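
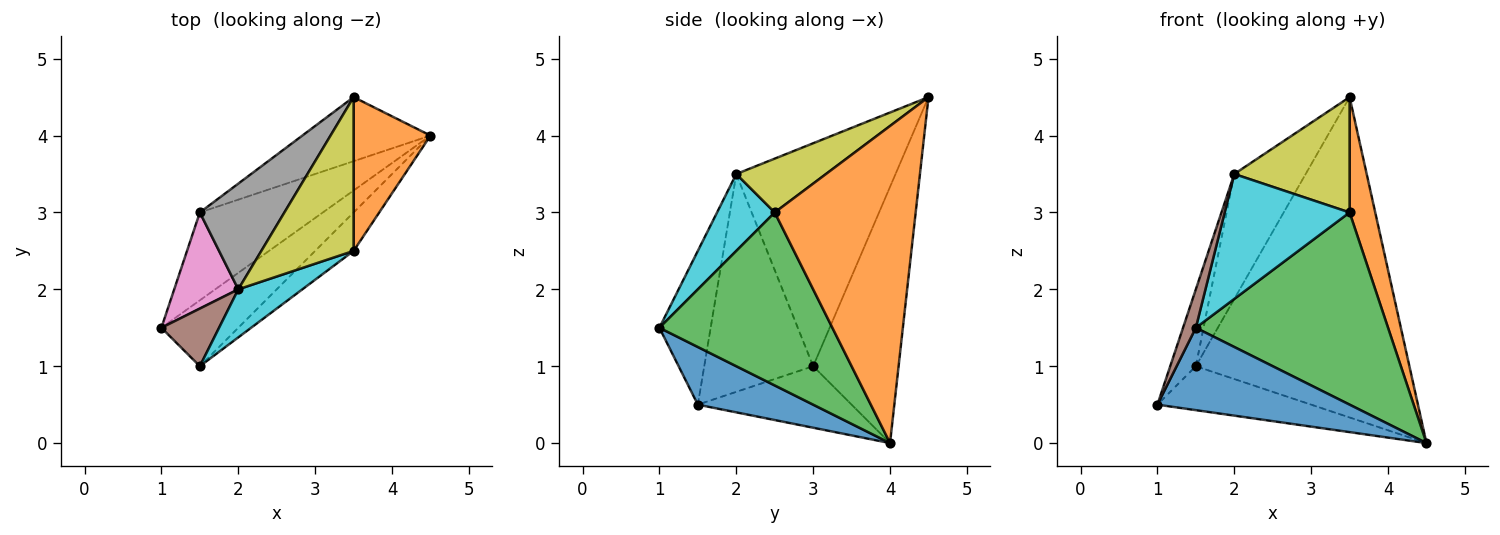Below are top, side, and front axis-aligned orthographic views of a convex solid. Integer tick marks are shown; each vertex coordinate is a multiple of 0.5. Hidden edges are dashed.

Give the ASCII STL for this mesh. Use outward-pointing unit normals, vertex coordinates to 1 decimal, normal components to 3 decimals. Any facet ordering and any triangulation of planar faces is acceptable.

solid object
 facet normal 0.424 -0.707 -0.566
  outer loop
   vertex 1.5 1.0 1.5
   vertex 1.0 1.5 0.5
   vertex 4.5 4.0 0.0
  endloop
 endfacet
 facet normal 0.957 -0.174 0.232
  outer loop
   vertex 3.5 2.5 3.0
   vertex 4.5 4.0 0.0
   vertex 3.5 4.5 4.5
  endloop
 endfacet
 facet normal 0.662 -0.735 -0.147
  outer loop
   vertex 3.5 2.5 3.0
   vertex 1.5 1.0 1.5
   vertex 4.5 4.0 0.0
  endloop
 endfacet
 facet normal -0.408 0.408 -0.816
  outer loop
   vertex 1.5 3.0 1.0
   vertex 4.5 4.0 0.0
   vertex 1.0 1.5 0.5
  endloop
 endfacet
 facet normal -0.365 0.913 -0.183
  outer loop
   vertex 1.5 3.0 1.0
   vertex 3.5 4.5 4.5
   vertex 4.5 4.0 0.0
  endloop
 endfacet
 facet normal -0.912 -0.228 0.342
  outer loop
   vertex 2.0 2.0 3.5
   vertex 1.0 1.5 0.5
   vertex 1.5 1.0 1.5
  endloop
 endfacet
 facet normal -0.936 0.220 0.275
  outer loop
   vertex 2.0 2.0 3.5
   vertex 1.5 3.0 1.0
   vertex 1.0 1.5 0.5
  endloop
 endfacet
 facet normal -0.862 0.387 0.327
  outer loop
   vertex 2.0 2.0 3.5
   vertex 3.5 4.5 4.5
   vertex 1.5 3.0 1.0
  endloop
 endfacet
 facet normal 0.423 -0.544 0.725
  outer loop
   vertex 2.0 2.0 3.5
   vertex 3.5 2.5 3.0
   vertex 3.5 4.5 4.5
  endloop
 endfacet
 facet normal 0.396 -0.857 0.330
  outer loop
   vertex 2.0 2.0 3.5
   vertex 1.5 1.0 1.5
   vertex 3.5 2.5 3.0
  endloop
 endfacet
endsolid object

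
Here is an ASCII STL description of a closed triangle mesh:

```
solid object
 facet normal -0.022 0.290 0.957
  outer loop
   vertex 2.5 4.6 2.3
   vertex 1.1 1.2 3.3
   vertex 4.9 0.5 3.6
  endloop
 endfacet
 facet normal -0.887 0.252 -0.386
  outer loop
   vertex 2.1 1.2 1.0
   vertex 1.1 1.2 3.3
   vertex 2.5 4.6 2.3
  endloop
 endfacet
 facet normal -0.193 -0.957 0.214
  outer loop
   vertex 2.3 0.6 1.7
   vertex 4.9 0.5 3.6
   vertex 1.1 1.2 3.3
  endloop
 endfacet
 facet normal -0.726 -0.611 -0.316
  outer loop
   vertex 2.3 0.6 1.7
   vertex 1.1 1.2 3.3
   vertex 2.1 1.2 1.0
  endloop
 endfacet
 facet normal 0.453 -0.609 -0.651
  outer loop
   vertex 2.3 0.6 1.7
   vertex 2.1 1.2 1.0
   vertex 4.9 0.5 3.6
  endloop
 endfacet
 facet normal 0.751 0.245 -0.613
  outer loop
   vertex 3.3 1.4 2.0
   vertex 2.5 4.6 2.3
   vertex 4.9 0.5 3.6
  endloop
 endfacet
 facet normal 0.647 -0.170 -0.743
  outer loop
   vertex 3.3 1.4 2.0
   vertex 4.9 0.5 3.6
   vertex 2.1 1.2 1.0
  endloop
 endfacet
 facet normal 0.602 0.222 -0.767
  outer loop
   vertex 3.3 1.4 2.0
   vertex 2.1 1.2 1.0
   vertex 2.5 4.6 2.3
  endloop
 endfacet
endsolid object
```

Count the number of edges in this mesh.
12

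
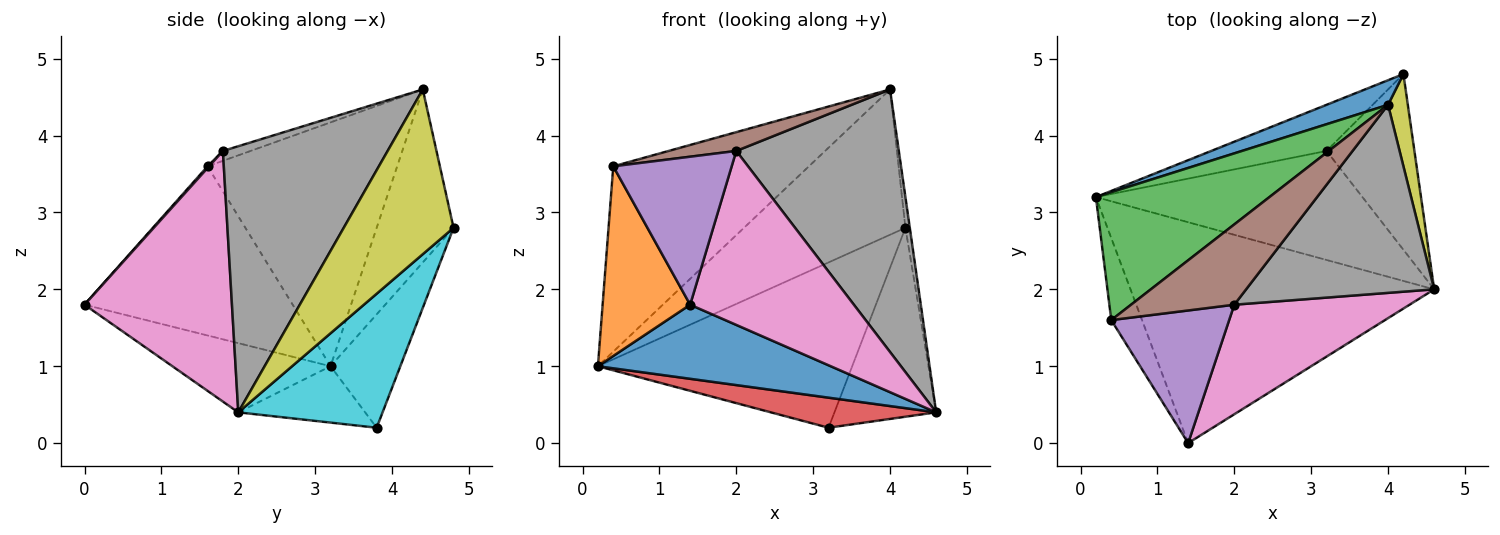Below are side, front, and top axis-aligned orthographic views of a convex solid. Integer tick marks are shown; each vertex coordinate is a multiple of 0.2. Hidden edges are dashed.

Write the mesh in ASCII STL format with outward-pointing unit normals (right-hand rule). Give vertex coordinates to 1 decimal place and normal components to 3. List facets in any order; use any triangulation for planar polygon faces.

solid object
 facet normal -0.211 -0.311 -0.927
  outer loop
   vertex 1.4 0.0 1.8
   vertex 0.2 3.2 1.0
   vertex 4.6 2.0 0.4
  endloop
 endfacet
 facet normal -0.909 -0.382 -0.165
  outer loop
   vertex 0.4 1.6 3.6
   vertex 0.2 3.2 1.0
   vertex 1.4 0.0 1.8
  endloop
 endfacet
 facet normal -0.624 0.643 0.444
  outer loop
   vertex 0.4 1.6 3.6
   vertex 4.0 4.4 4.6
   vertex 0.2 3.2 1.0
  endloop
 endfacet
 facet normal -0.200 -0.260 -0.945
  outer loop
   vertex 3.2 3.8 0.2
   vertex 4.6 2.0 0.4
   vertex 0.2 3.2 1.0
  endloop
 endfacet
 facet normal 0.010 -0.745 0.667
  outer loop
   vertex 2.0 1.8 3.8
   vertex 0.4 1.6 3.6
   vertex 1.4 0.0 1.8
  endloop
 endfacet
 facet normal -0.093 -0.227 0.969
  outer loop
   vertex 2.0 1.8 3.8
   vertex 4.0 4.4 4.6
   vertex 0.4 1.6 3.6
  endloop
 endfacet
 facet normal 0.606 -0.673 0.424
  outer loop
   vertex 2.0 1.8 3.8
   vertex 1.4 0.0 1.8
   vertex 4.6 2.0 0.4
  endloop
 endfacet
 facet normal 0.636 -0.627 0.449
  outer loop
   vertex 2.0 1.8 3.8
   vertex 4.6 2.0 0.4
   vertex 4.0 4.4 4.6
  endloop
 endfacet
 facet normal 0.992 0.040 0.119
  outer loop
   vertex 4.2 4.8 2.8
   vertex 4.0 4.4 4.6
   vertex 4.6 2.0 0.4
  endloop
 endfacet
 facet normal 0.720 0.508 -0.472
  outer loop
   vertex 4.2 4.8 2.8
   vertex 4.6 2.0 0.4
   vertex 3.2 3.8 0.2
  endloop
 endfacet
 facet normal -0.425 0.892 0.151
  outer loop
   vertex 4.2 4.8 2.8
   vertex 0.2 3.2 1.0
   vertex 4.0 4.4 4.6
  endloop
 endfacet
 facet normal -0.256 0.931 -0.260
  outer loop
   vertex 4.2 4.8 2.8
   vertex 3.2 3.8 0.2
   vertex 0.2 3.2 1.0
  endloop
 endfacet
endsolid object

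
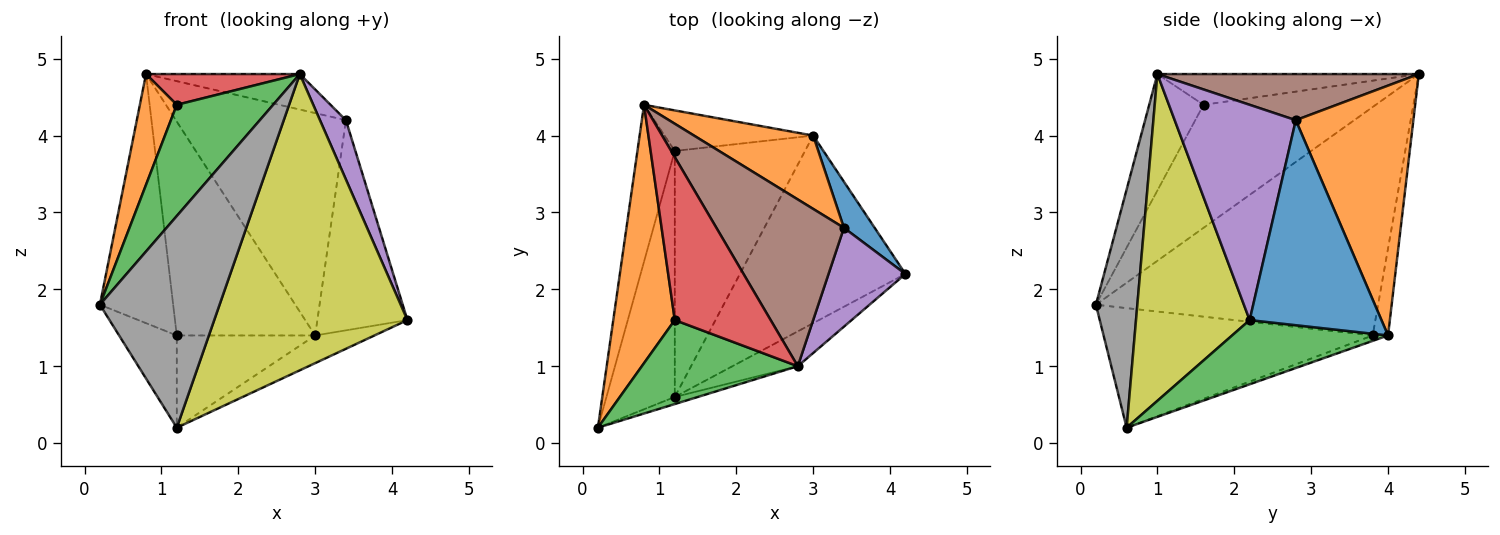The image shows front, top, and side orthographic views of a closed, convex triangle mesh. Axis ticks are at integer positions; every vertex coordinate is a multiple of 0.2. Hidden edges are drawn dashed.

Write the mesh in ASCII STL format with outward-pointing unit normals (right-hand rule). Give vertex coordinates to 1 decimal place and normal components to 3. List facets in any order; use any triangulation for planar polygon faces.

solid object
 facet normal -0.956 0.248 -0.156
  outer loop
   vertex 1.2 3.8 1.4
   vertex 0.2 0.2 1.8
   vertex 0.8 4.4 4.8
  endloop
 endfacet
 facet normal -0.878 -0.188 0.439
  outer loop
   vertex 1.2 1.6 4.4
   vertex 0.8 4.4 4.8
   vertex 0.2 0.2 1.8
  endloop
 endfacet
 facet normal -0.410 -0.728 0.550
  outer loop
   vertex 1.2 1.6 4.4
   vertex 0.2 0.2 1.8
   vertex 2.8 1.0 4.8
  endloop
 endfacet
 facet normal -0.301 -0.177 0.937
  outer loop
   vertex 1.2 1.6 4.4
   vertex 2.8 1.0 4.8
   vertex 0.8 4.4 4.8
  endloop
 endfacet
 facet normal 0.923 -0.198 0.330
  outer loop
   vertex 3.4 2.8 4.2
   vertex 2.8 1.0 4.8
   vertex 4.2 2.2 1.6
  endloop
 endfacet
 facet normal 0.334 0.196 0.922
  outer loop
   vertex 3.4 2.8 4.2
   vertex 0.8 4.4 4.8
   vertex 2.8 1.0 4.8
  endloop
 endfacet
 facet normal -0.854 0.183 -0.488
  outer loop
   vertex 1.2 0.6 0.2
   vertex 0.2 0.2 1.8
   vertex 1.2 3.8 1.4
  endloop
 endfacet
 facet normal 0.327 -0.944 -0.032
  outer loop
   vertex 1.2 0.6 0.2
   vertex 2.8 1.0 4.8
   vertex 0.2 0.2 1.8
  endloop
 endfacet
 facet normal 0.504 -0.858 -0.101
  outer loop
   vertex 1.2 0.6 0.2
   vertex 4.2 2.2 1.6
   vertex 2.8 1.0 4.8
  endloop
 endfacet
 facet normal -0.109 0.977 -0.185
  outer loop
   vertex 3.0 4.0 1.4
   vertex 1.2 3.8 1.4
   vertex 0.8 4.4 4.8
  endloop
 endfacet
 facet normal 0.819 0.560 0.123
  outer loop
   vertex 3.0 4.0 1.4
   vertex 3.4 2.8 4.2
   vertex 4.2 2.2 1.6
  endloop
 endfacet
 facet normal 0.549 0.794 0.262
  outer loop
   vertex 3.0 4.0 1.4
   vertex 0.8 4.4 4.8
   vertex 3.4 2.8 4.2
  endloop
 endfacet
 facet normal 0.358 0.136 -0.924
  outer loop
   vertex 3.0 4.0 1.4
   vertex 4.2 2.2 1.6
   vertex 1.2 0.6 0.2
  endloop
 endfacet
 facet normal -0.039 0.351 -0.936
  outer loop
   vertex 3.0 4.0 1.4
   vertex 1.2 0.6 0.2
   vertex 1.2 3.8 1.4
  endloop
 endfacet
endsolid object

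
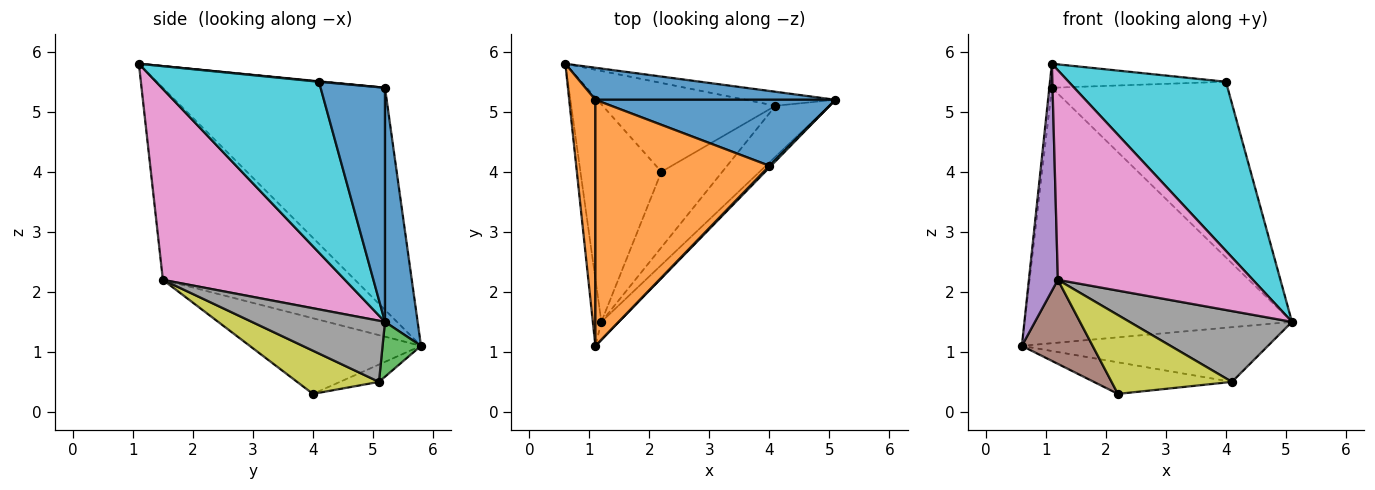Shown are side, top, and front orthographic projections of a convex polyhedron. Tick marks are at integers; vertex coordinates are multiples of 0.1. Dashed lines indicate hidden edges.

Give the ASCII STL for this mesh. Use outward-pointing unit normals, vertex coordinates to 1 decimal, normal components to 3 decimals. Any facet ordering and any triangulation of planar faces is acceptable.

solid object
 facet normal 0.120 0.985 0.123
  outer loop
   vertex 1.1 5.2 5.4
   vertex 5.1 5.2 1.5
   vertex 0.6 5.8 1.1
  endloop
 endfacet
 facet normal -0.993 0.011 0.117
  outer loop
   vertex 1.1 5.2 5.4
   vertex 0.6 5.8 1.1
   vertex 1.1 1.1 5.8
  endloop
 endfacet
 facet normal 0.150 0.958 -0.245
  outer loop
   vertex 4.1 5.1 0.5
   vertex 0.6 5.8 1.1
   vertex 5.1 5.2 1.5
  endloop
 endfacet
 facet normal -0.094 0.333 -0.938
  outer loop
   vertex 4.1 5.1 0.5
   vertex 2.2 4.0 0.3
   vertex 0.6 5.8 1.1
  endloop
 endfacet
 facet normal -0.988 -0.149 -0.044
  outer loop
   vertex 1.2 1.5 2.2
   vertex 1.1 1.1 5.8
   vertex 0.6 5.8 1.1
  endloop
 endfacet
 facet normal -0.657 -0.272 -0.703
  outer loop
   vertex 1.2 1.5 2.2
   vertex 0.6 5.8 1.1
   vertex 2.2 4.0 0.3
  endloop
 endfacet
 facet normal 0.681 -0.730 -0.062
  outer loop
   vertex 1.2 1.5 2.2
   vertex 5.1 5.2 1.5
   vertex 1.1 1.1 5.8
  endloop
 endfacet
 facet normal 0.554 -0.676 -0.486
  outer loop
   vertex 1.2 1.5 2.2
   vertex 4.1 5.1 0.5
   vertex 5.1 5.2 1.5
  endloop
 endfacet
 facet normal 0.441 -0.648 -0.621
  outer loop
   vertex 1.2 1.5 2.2
   vertex 2.2 4.0 0.3
   vertex 4.1 5.1 0.5
  endloop
 endfacet
 facet normal 0.719 -0.695 0.007
  outer loop
   vertex 4.0 4.1 5.5
   vertex 1.1 1.1 5.8
   vertex 5.1 5.2 1.5
  endloop
 endfacet
 facet normal 0.324 0.885 0.333
  outer loop
   vertex 4.0 4.1 5.5
   vertex 5.1 5.2 1.5
   vertex 1.1 5.2 5.4
  endloop
 endfacet
 facet normal 0.003 0.097 0.995
  outer loop
   vertex 4.0 4.1 5.5
   vertex 1.1 5.2 5.4
   vertex 1.1 1.1 5.8
  endloop
 endfacet
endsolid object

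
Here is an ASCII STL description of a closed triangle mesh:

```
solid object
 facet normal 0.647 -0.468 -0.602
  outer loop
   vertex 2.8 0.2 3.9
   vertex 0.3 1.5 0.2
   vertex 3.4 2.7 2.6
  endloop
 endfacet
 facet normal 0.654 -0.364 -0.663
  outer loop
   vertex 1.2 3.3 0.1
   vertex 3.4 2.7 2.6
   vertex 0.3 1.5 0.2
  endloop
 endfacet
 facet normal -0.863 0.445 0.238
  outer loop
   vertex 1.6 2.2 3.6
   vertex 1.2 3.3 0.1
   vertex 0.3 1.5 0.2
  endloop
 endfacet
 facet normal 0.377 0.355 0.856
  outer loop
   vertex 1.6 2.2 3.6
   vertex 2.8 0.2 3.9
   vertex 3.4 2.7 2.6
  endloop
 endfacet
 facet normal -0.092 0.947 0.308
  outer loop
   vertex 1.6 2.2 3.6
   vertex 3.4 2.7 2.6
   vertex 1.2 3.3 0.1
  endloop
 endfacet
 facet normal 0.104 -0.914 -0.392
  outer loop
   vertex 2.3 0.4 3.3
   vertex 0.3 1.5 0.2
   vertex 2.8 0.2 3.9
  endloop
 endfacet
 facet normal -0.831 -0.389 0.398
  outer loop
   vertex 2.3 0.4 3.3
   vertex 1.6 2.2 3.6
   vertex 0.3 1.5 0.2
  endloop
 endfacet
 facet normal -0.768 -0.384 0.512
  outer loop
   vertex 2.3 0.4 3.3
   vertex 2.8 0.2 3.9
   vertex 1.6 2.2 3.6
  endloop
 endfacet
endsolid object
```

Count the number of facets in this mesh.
8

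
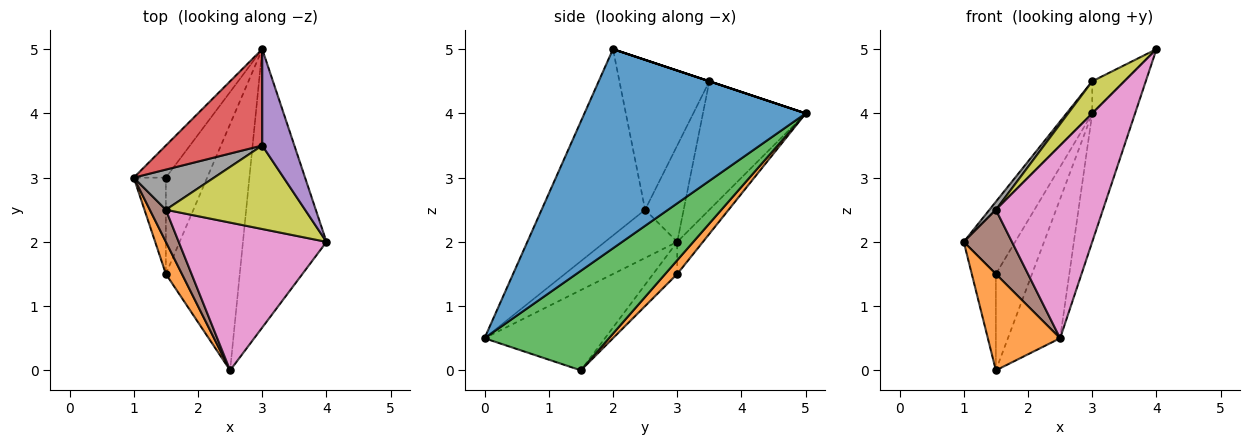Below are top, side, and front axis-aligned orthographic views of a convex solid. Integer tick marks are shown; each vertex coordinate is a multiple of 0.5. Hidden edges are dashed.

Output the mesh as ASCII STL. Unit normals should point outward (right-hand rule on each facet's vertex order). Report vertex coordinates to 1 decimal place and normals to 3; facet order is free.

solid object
 facet normal 0.908 0.176 -0.381
  outer loop
   vertex 2.5 0.0 0.5
   vertex 3.0 5.0 4.0
   vertex 4.0 2.0 5.0
  endloop
 endfacet
 facet normal -0.845 -0.507 0.169
  outer loop
   vertex 1.5 1.5 0.0
   vertex 2.5 0.0 0.5
   vertex 1.0 3.0 2.0
  endloop
 endfacet
 facet normal 0.761 0.319 -0.565
  outer loop
   vertex 1.5 1.5 0.0
   vertex 3.0 5.0 4.0
   vertex 2.5 0.0 0.5
  endloop
 endfacet
 facet normal -0.784 0.196 0.588
  outer loop
   vertex 3.0 3.5 4.5
   vertex 3.0 5.0 4.0
   vertex 1.0 3.0 2.0
  endloop
 endfacet
 facet normal 0.000 0.316 0.949
  outer loop
   vertex 3.0 3.5 4.5
   vertex 4.0 2.0 5.0
   vertex 3.0 5.0 4.0
  endloop
 endfacet
 facet normal -0.802 -0.535 0.267
  outer loop
   vertex 1.5 2.5 2.5
   vertex 1.0 3.0 2.0
   vertex 2.5 0.0 0.5
  endloop
 endfacet
 facet normal -0.609 -0.630 0.483
  outer loop
   vertex 1.5 2.5 2.5
   vertex 2.5 0.0 0.5
   vertex 4.0 2.0 5.0
  endloop
 endfacet
 facet normal -0.762 -0.127 0.635
  outer loop
   vertex 1.5 2.5 2.5
   vertex 3.0 3.5 4.5
   vertex 1.0 3.0 2.0
  endloop
 endfacet
 facet normal -0.709 -0.253 0.658
  outer loop
   vertex 1.5 2.5 2.5
   vertex 4.0 2.0 5.0
   vertex 3.0 3.5 4.5
  endloop
 endfacet
 facet normal -0.408 0.816 -0.408
  outer loop
   vertex 1.5 3.0 1.5
   vertex 1.0 3.0 2.0
   vertex 3.0 5.0 4.0
  endloop
 endfacet
 facet normal -0.577 0.577 -0.577
  outer loop
   vertex 1.5 3.0 1.5
   vertex 1.5 1.5 0.0
   vertex 1.0 3.0 2.0
  endloop
 endfacet
 facet normal 0.229 0.688 -0.688
  outer loop
   vertex 1.5 3.0 1.5
   vertex 3.0 5.0 4.0
   vertex 1.5 1.5 0.0
  endloop
 endfacet
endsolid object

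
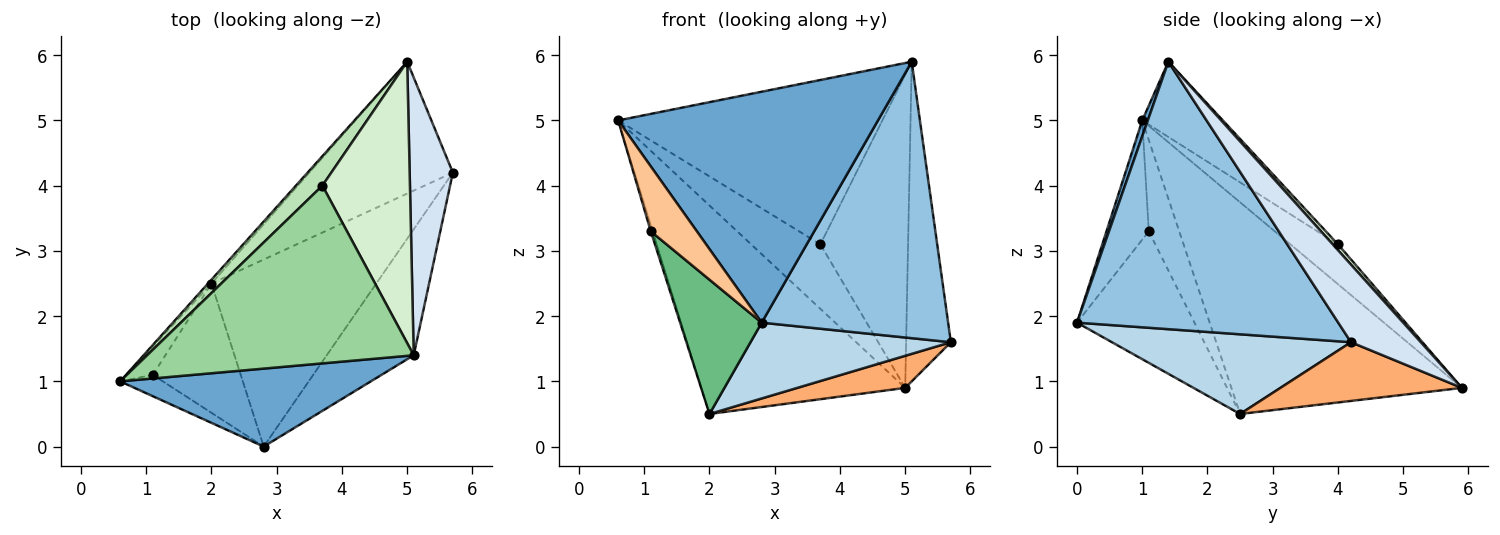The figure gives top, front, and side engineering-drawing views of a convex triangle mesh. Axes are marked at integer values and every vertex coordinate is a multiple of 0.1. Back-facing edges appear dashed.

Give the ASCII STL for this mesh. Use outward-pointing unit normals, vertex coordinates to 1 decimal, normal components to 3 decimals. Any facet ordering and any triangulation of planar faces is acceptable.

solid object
 facet normal 0.020 -0.947 0.320
  outer loop
   vertex 2.8 0.0 1.9
   vertex 5.1 1.4 5.9
   vertex 0.6 1.0 5.0
  endloop
 endfacet
 facet normal 0.787 -0.562 -0.256
  outer loop
   vertex 2.8 0.0 1.9
   vertex 5.7 4.2 1.6
   vertex 5.1 1.4 5.9
  endloop
 endfacet
 facet normal 0.409 -0.343 -0.846
  outer loop
   vertex 2.0 2.5 0.5
   vertex 5.7 4.2 1.6
   vertex 2.8 0.0 1.9
  endloop
 endfacet
 facet normal 0.762 0.489 0.425
  outer loop
   vertex 5.0 5.9 0.9
   vertex 5.1 1.4 5.9
   vertex 5.7 4.2 1.6
  endloop
 endfacet
 facet normal -0.749 0.662 -0.012
  outer loop
   vertex 5.0 5.9 0.9
   vertex 2.0 2.5 0.5
   vertex 0.6 1.0 5.0
  endloop
 endfacet
 facet normal 0.369 -0.220 -0.903
  outer loop
   vertex 5.0 5.9 0.9
   vertex 5.7 4.2 1.6
   vertex 2.0 2.5 0.5
  endloop
 endfacet
 facet normal -0.657 -0.716 -0.235
  outer loop
   vertex 1.1 1.1 3.3
   vertex 2.8 0.0 1.9
   vertex 0.6 1.0 5.0
  endloop
 endfacet
 facet normal -0.959 0.059 -0.278
  outer loop
   vertex 1.1 1.1 3.3
   vertex 0.6 1.0 5.0
   vertex 2.0 2.5 0.5
  endloop
 endfacet
 facet normal -0.720 -0.500 -0.481
  outer loop
   vertex 1.1 1.1 3.3
   vertex 2.0 2.5 0.5
   vertex 2.8 0.0 1.9
  endloop
 endfacet
 facet normal -0.203 0.665 0.719
  outer loop
   vertex 3.7 4.0 3.1
   vertex 0.6 1.0 5.0
   vertex 5.1 1.4 5.9
  endloop
 endfacet
 facet normal -0.530 0.771 0.353
  outer loop
   vertex 3.7 4.0 3.1
   vertex 5.0 5.9 0.9
   vertex 0.6 1.0 5.0
  endloop
 endfacet
 facet normal 0.044 0.743 0.668
  outer loop
   vertex 3.7 4.0 3.1
   vertex 5.1 1.4 5.9
   vertex 5.0 5.9 0.9
  endloop
 endfacet
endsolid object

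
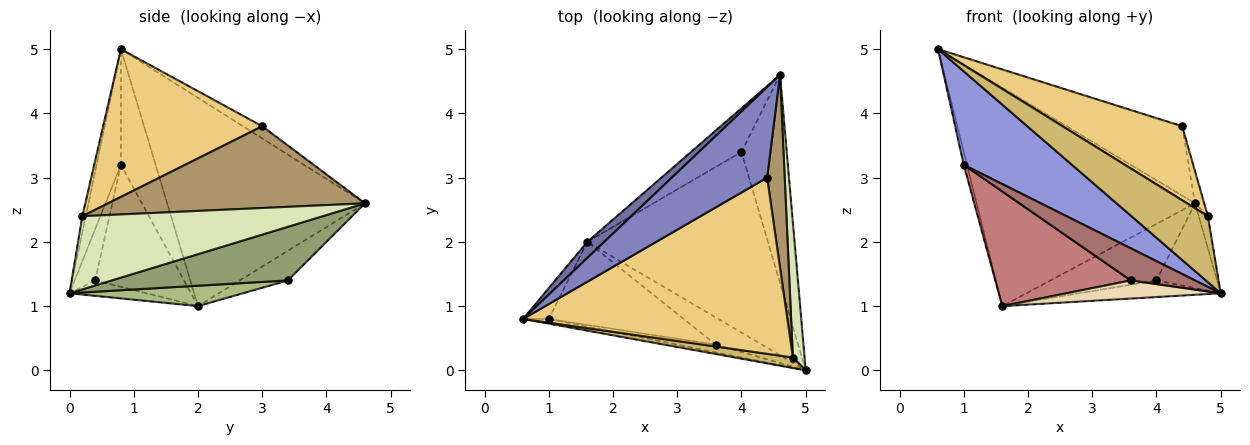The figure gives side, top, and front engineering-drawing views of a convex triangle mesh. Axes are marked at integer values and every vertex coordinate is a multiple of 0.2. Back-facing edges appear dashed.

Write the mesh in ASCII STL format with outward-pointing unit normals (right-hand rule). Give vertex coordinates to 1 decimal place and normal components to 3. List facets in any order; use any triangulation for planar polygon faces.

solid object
 facet normal -0.670 0.740 0.054
  outer loop
   vertex 1.6 2.0 1.0
   vertex 0.6 0.8 5.0
   vertex 4.6 4.6 2.6
  endloop
 endfacet
 facet normal -0.101 0.605 0.790
  outer loop
   vertex 4.4 3.0 3.8
   vertex 4.6 4.6 2.6
   vertex 0.6 0.8 5.0
  endloop
 endfacet
 facet normal -0.219 -0.974 -0.049
  outer loop
   vertex 1.0 0.8 3.2
   vertex 5.0 0.0 1.2
   vertex 0.6 0.8 5.0
  endloop
 endfacet
 facet normal -0.972 0.090 -0.216
  outer loop
   vertex 1.0 0.8 3.2
   vertex 0.6 0.8 5.0
   vertex 1.6 2.0 1.0
  endloop
 endfacet
 facet normal 0.739 0.254 -0.624
  outer loop
   vertex 4.0 3.4 1.4
   vertex 4.6 4.6 2.6
   vertex 5.0 0.0 1.2
  endloop
 endfacet
 facet normal 0.112 0.091 -0.990
  outer loop
   vertex 4.0 3.4 1.4
   vertex 5.0 0.0 1.2
   vertex 1.6 2.0 1.0
  endloop
 endfacet
 facet normal -0.338 0.745 -0.575
  outer loop
   vertex 4.0 3.4 1.4
   vertex 1.6 2.0 1.0
   vertex 4.6 4.6 2.6
  endloop
 endfacet
 facet normal 0.987 0.038 0.158
  outer loop
   vertex 4.8 0.2 2.4
   vertex 5.0 0.0 1.2
   vertex 4.6 4.6 2.6
  endloop
 endfacet
 facet normal 0.977 0.035 0.209
  outer loop
   vertex 4.8 0.2 2.4
   vertex 4.6 4.6 2.6
   vertex 4.4 3.0 3.8
  endloop
 endfacet
 facet normal -0.044 -0.987 0.157
  outer loop
   vertex 4.8 0.2 2.4
   vertex 0.6 0.8 5.0
   vertex 5.0 0.0 1.2
  endloop
 endfacet
 facet normal 0.458 -0.344 0.819
  outer loop
   vertex 4.8 0.2 2.4
   vertex 4.4 3.0 3.8
   vertex 0.6 0.8 5.0
  endloop
 endfacet
 facet normal -0.267 -0.535 -0.802
  outer loop
   vertex 3.6 0.4 1.4
   vertex 1.6 2.0 1.0
   vertex 5.0 0.0 1.2
  endloop
 endfacet
 facet normal -0.297 -0.928 -0.223
  outer loop
   vertex 3.6 0.4 1.4
   vertex 5.0 0.0 1.2
   vertex 1.0 0.8 3.2
  endloop
 endfacet
 facet normal -0.469 -0.715 -0.518
  outer loop
   vertex 3.6 0.4 1.4
   vertex 1.0 0.8 3.2
   vertex 1.6 2.0 1.0
  endloop
 endfacet
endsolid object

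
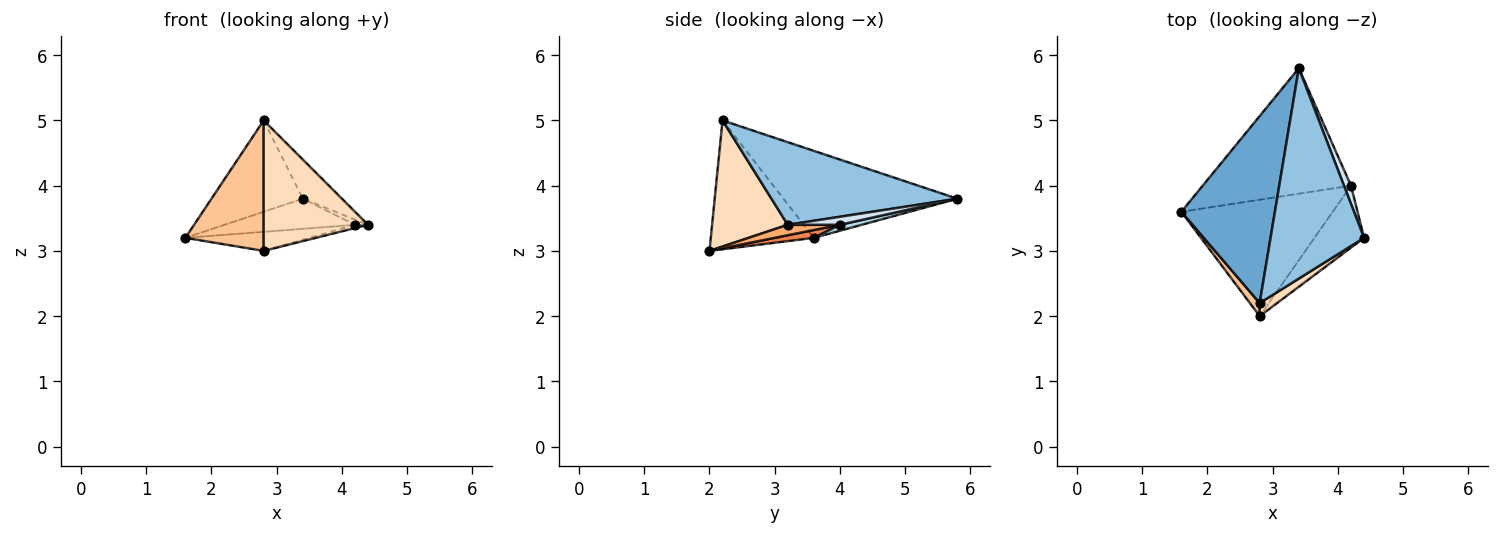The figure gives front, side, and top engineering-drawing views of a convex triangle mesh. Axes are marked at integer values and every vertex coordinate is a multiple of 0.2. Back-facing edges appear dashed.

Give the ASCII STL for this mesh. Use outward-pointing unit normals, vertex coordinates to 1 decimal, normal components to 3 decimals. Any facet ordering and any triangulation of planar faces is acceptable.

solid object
 facet normal -0.641 0.337 0.689
  outer loop
   vertex 2.8 2.2 5.0
   vertex 3.4 5.8 3.8
   vertex 1.6 3.6 3.2
  endloop
 endfacet
 facet normal 0.656 0.138 0.742
  outer loop
   vertex 2.8 2.2 5.0
   vertex 4.4 3.2 3.4
   vertex 3.4 5.8 3.8
  endloop
 endfacet
 facet normal 0.039 0.233 -0.972
  outer loop
   vertex 4.2 4.0 3.4
   vertex 1.6 3.6 3.2
   vertex 3.4 5.8 3.8
  endloop
 endfacet
 facet normal 0.740 0.185 0.647
  outer loop
   vertex 4.2 4.0 3.4
   vertex 3.4 5.8 3.8
   vertex 4.4 3.2 3.4
  endloop
 endfacet
 facet normal 0.051 0.161 -0.986
  outer loop
   vertex 2.8 2.0 3.0
   vertex 1.6 3.6 3.2
   vertex 4.2 4.0 3.4
  endloop
 endfacet
 facet normal 0.206 0.051 -0.977
  outer loop
   vertex 2.8 2.0 3.0
   vertex 4.2 4.0 3.4
   vertex 4.4 3.2 3.4
  endloop
 endfacet
 facet normal -0.795 -0.604 0.060
  outer loop
   vertex 2.8 2.0 3.0
   vertex 2.8 2.2 5.0
   vertex 1.6 3.6 3.2
  endloop
 endfacet
 facet normal 0.585 -0.807 0.081
  outer loop
   vertex 2.8 2.0 3.0
   vertex 4.4 3.2 3.4
   vertex 2.8 2.2 5.0
  endloop
 endfacet
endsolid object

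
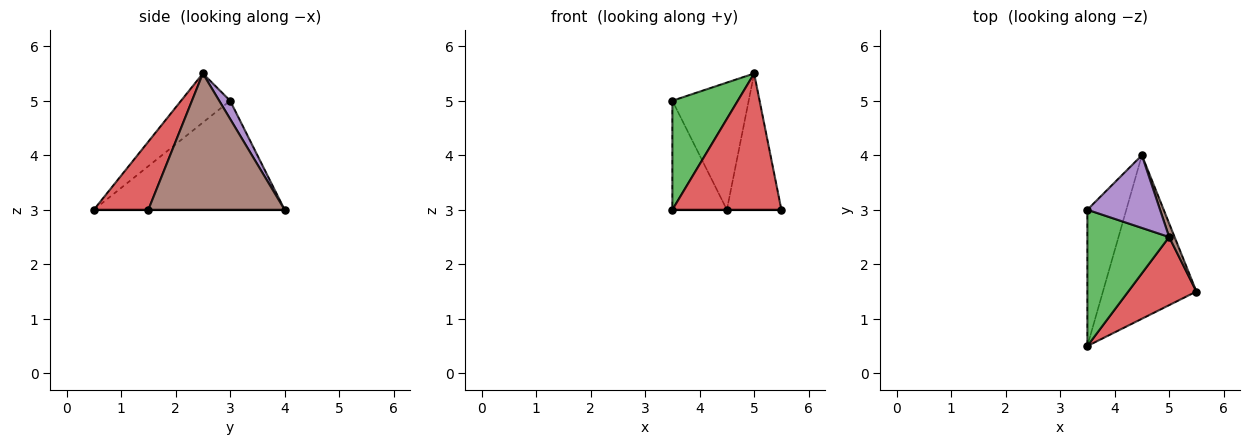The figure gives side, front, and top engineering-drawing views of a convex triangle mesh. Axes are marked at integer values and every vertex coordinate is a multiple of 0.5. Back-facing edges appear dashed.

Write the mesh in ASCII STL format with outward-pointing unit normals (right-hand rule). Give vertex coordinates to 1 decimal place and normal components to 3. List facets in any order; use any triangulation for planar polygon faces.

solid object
 facet normal -0.909 0.260 -0.325
  outer loop
   vertex 4.5 4.0 3.0
   vertex 3.5 0.5 3.0
   vertex 3.5 3.0 5.0
  endloop
 endfacet
 facet normal 0.000 0.000 -1.000
  outer loop
   vertex 4.5 4.0 3.0
   vertex 5.5 1.5 3.0
   vertex 3.5 0.5 3.0
  endloop
 endfacet
 facet normal -0.424 -0.566 0.707
  outer loop
   vertex 5.0 2.5 5.5
   vertex 3.5 3.0 5.0
   vertex 3.5 0.5 3.0
  endloop
 endfacet
 facet normal 0.408 -0.816 0.408
  outer loop
   vertex 5.0 2.5 5.5
   vertex 3.5 0.5 3.0
   vertex 5.5 1.5 3.0
  endloop
 endfacet
 facet normal 0.123 0.862 0.492
  outer loop
   vertex 5.0 2.5 5.5
   vertex 4.5 4.0 3.0
   vertex 3.5 3.0 5.0
  endloop
 endfacet
 facet normal 0.928 0.371 0.037
  outer loop
   vertex 5.0 2.5 5.5
   vertex 5.5 1.5 3.0
   vertex 4.5 4.0 3.0
  endloop
 endfacet
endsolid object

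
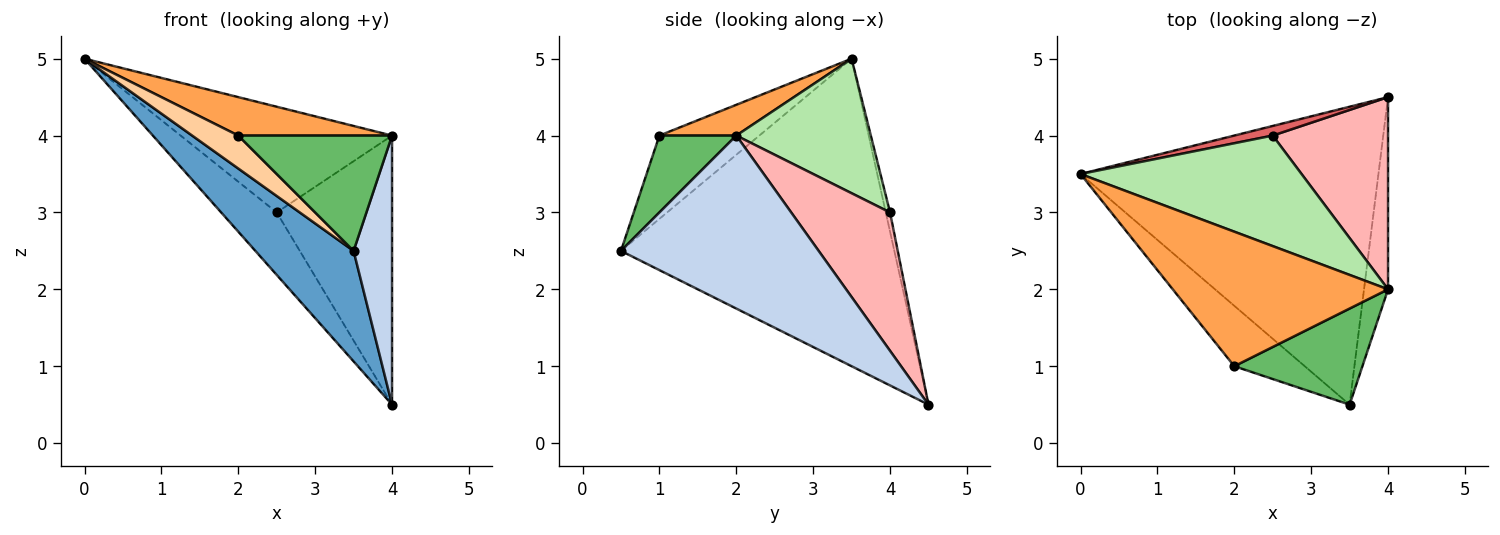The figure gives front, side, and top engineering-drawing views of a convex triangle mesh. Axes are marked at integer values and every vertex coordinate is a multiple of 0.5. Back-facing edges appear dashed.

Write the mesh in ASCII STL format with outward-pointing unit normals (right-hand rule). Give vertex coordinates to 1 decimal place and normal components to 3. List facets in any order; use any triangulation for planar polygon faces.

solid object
 facet normal -0.695 -0.250 -0.674
  outer loop
   vertex 3.5 0.5 2.5
   vertex 0.0 3.5 5.0
   vertex 4.0 4.5 0.5
  endloop
 endfacet
 facet normal 0.973 -0.189 -0.135
  outer loop
   vertex 3.5 0.5 2.5
   vertex 4.0 4.5 0.5
   vertex 4.0 2.0 4.0
  endloop
 endfacet
 facet normal 0.136 -0.272 0.953
  outer loop
   vertex 2.0 1.0 4.0
   vertex 4.0 2.0 4.0
   vertex 0.0 3.5 5.0
  endloop
 endfacet
 facet normal -0.720 -0.332 -0.609
  outer loop
   vertex 2.0 1.0 4.0
   vertex 0.0 3.5 5.0
   vertex 3.5 0.5 2.5
  endloop
 endfacet
 facet normal 0.359 -0.717 0.598
  outer loop
   vertex 2.0 1.0 4.0
   vertex 3.5 0.5 2.5
   vertex 4.0 2.0 4.0
  endloop
 endfacet
 facet normal 0.403 0.633 0.661
  outer loop
   vertex 2.5 4.0 3.0
   vertex 0.0 3.5 5.0
   vertex 4.0 2.0 4.0
  endloop
 endfacet
 facet normal -0.076 0.986 0.152
  outer loop
   vertex 2.5 4.0 3.0
   vertex 4.0 4.5 0.5
   vertex 0.0 3.5 5.0
  endloop
 endfacet
 facet normal 0.572 0.667 0.477
  outer loop
   vertex 2.5 4.0 3.0
   vertex 4.0 2.0 4.0
   vertex 4.0 4.5 0.5
  endloop
 endfacet
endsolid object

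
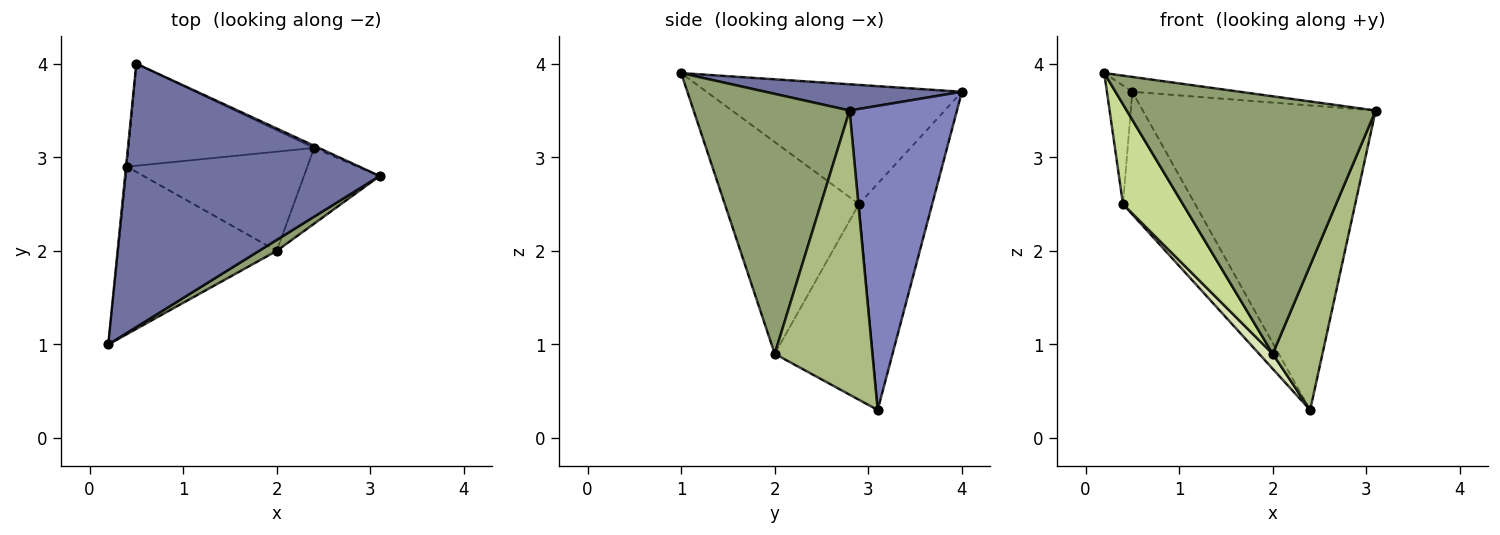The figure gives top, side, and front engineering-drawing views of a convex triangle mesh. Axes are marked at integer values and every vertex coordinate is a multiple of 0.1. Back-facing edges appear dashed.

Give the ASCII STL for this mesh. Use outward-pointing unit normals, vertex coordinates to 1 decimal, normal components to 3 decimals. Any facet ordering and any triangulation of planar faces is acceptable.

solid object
 facet normal 0.102 0.056 0.993
  outer loop
   vertex 0.5 4.0 3.7
   vertex 0.2 1.0 3.9
   vertex 3.1 2.8 3.5
  endloop
 endfacet
 facet normal 0.419 0.908 -0.006
  outer loop
   vertex 2.4 3.1 0.3
   vertex 0.5 4.0 3.7
   vertex 3.1 2.8 3.5
  endloop
 endfacet
 facet normal -0.995 0.099 -0.008
  outer loop
   vertex 0.4 2.9 2.5
   vertex 0.2 1.0 3.9
   vertex 0.5 4.0 3.7
  endloop
 endfacet
 facet normal -0.615 0.606 -0.504
  outer loop
   vertex 0.4 2.9 2.5
   vertex 0.5 4.0 3.7
   vertex 2.4 3.1 0.3
  endloop
 endfacet
 facet normal 0.531 -0.847 0.036
  outer loop
   vertex 2.0 2.0 0.9
   vertex 3.1 2.8 3.5
   vertex 0.2 1.0 3.9
  endloop
 endfacet
 facet normal 0.867 -0.441 -0.231
  outer loop
   vertex 2.0 2.0 0.9
   vertex 2.4 3.1 0.3
   vertex 3.1 2.8 3.5
  endloop
 endfacet
 facet normal -0.754 -0.337 -0.564
  outer loop
   vertex 2.0 2.0 0.9
   vertex 0.2 1.0 3.9
   vertex 0.4 2.9 2.5
  endloop
 endfacet
 facet normal -0.731 -0.102 -0.674
  outer loop
   vertex 2.0 2.0 0.9
   vertex 0.4 2.9 2.5
   vertex 2.4 3.1 0.3
  endloop
 endfacet
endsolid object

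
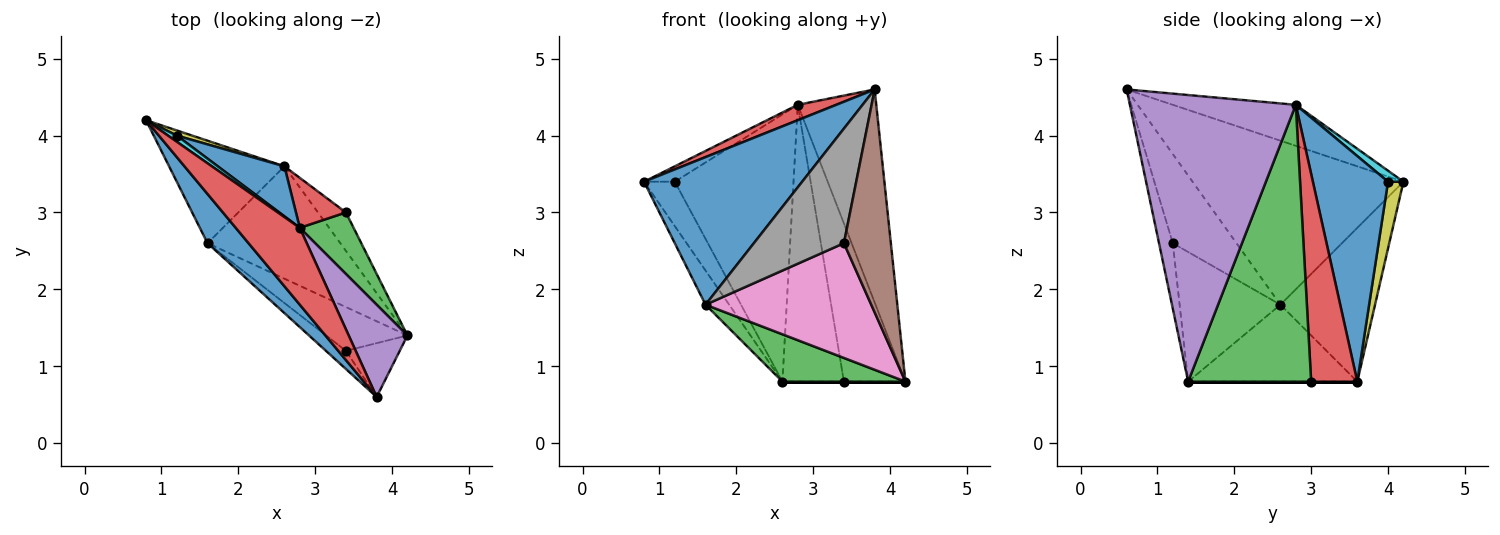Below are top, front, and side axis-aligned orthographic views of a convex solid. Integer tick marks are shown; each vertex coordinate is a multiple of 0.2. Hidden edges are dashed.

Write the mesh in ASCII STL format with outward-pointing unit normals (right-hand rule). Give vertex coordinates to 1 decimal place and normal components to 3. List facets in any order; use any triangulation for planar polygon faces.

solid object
 facet normal -0.784 -0.588 0.196
  outer loop
   vertex 1.6 2.6 1.8
   vertex 3.8 0.6 4.6
   vertex 0.8 4.2 3.4
  endloop
 endfacet
 facet normal -0.784 0.196 -0.588
  outer loop
   vertex 1.6 2.6 1.8
   vertex 0.8 4.2 3.4
   vertex 2.6 3.6 0.8
  endloop
 endfacet
 facet normal -0.471 -0.342 -0.813
  outer loop
   vertex 1.6 2.6 1.8
   vertex 2.6 3.6 0.8
   vertex 4.2 1.4 0.8
  endloop
 endfacet
 facet normal -0.532 -0.166 0.831
  outer loop
   vertex 2.8 2.8 4.4
   vertex 0.8 4.2 3.4
   vertex 3.8 0.6 4.6
  endloop
 endfacet
 facet normal 0.889 0.421 0.182
  outer loop
   vertex 2.8 2.8 4.4
   vertex 3.8 0.6 4.6
   vertex 4.2 1.4 0.8
  endloop
 endfacet
 facet normal -0.274 -0.935 -0.226
  outer loop
   vertex 3.4 1.2 2.6
   vertex 4.2 1.4 0.8
   vertex 3.8 0.6 4.6
  endloop
 endfacet
 facet normal -0.494 -0.812 -0.310
  outer loop
   vertex 3.4 1.2 2.6
   vertex 1.6 2.6 1.8
   vertex 4.2 1.4 0.8
  endloop
 endfacet
 facet normal -0.573 -0.810 -0.128
  outer loop
   vertex 3.4 1.2 2.6
   vertex 3.8 0.6 4.6
   vertex 1.6 2.6 1.8
  endloop
 endfacet
 facet normal 0.445 0.890 0.103
  outer loop
   vertex 1.2 4.0 3.4
   vertex 2.6 3.6 0.8
   vertex 0.8 4.2 3.4
  endloop
 endfacet
 facet normal 0.421 0.842 0.337
  outer loop
   vertex 1.2 4.0 3.4
   vertex 0.8 4.2 3.4
   vertex 2.8 2.8 4.4
  endloop
 endfacet
 facet normal 0.528 0.835 0.156
  outer loop
   vertex 1.2 4.0 3.4
   vertex 2.8 2.8 4.4
   vertex 2.6 3.6 0.8
  endloop
 endfacet
 facet normal 0.000 0.000 -1.000
  outer loop
   vertex 3.4 3.0 0.8
   vertex 4.2 1.4 0.8
   vertex 2.6 3.6 0.8
  endloop
 endfacet
 facet normal 0.881 0.441 0.171
  outer loop
   vertex 3.4 3.0 0.8
   vertex 2.8 2.8 4.4
   vertex 4.2 1.4 0.8
  endloop
 endfacet
 facet normal 0.594 0.792 0.143
  outer loop
   vertex 3.4 3.0 0.8
   vertex 2.6 3.6 0.8
   vertex 2.8 2.8 4.4
  endloop
 endfacet
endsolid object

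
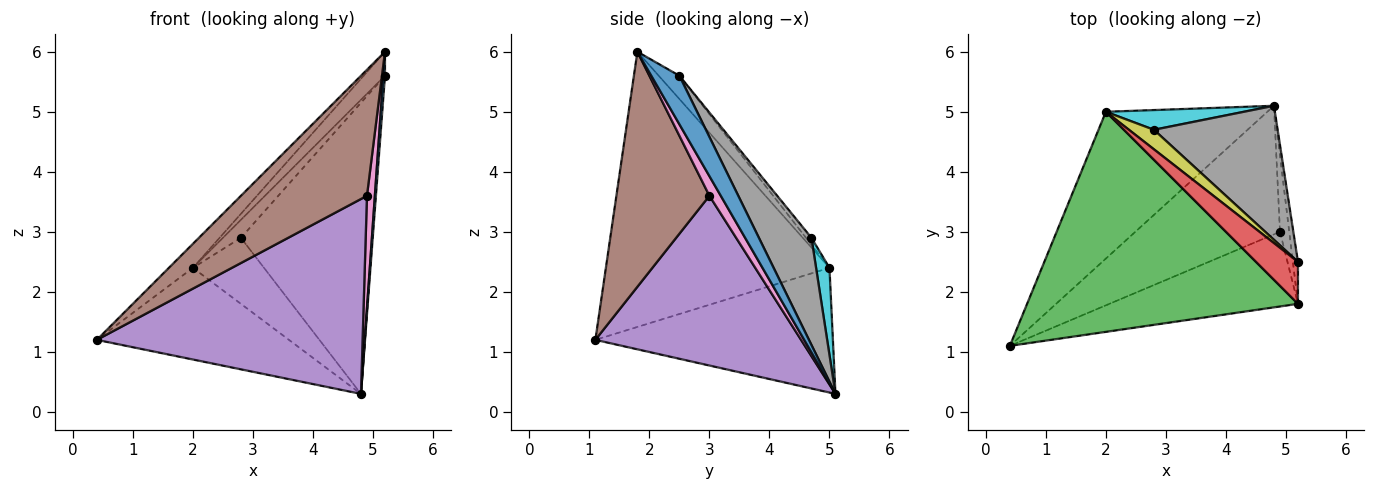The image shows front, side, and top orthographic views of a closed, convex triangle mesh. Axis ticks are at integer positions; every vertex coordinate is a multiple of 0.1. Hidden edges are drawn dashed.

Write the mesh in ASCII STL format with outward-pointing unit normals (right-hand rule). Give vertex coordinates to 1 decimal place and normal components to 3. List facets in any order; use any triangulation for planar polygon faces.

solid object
 facet normal 0.993 -0.059 -0.104
  outer loop
   vertex 5.2 1.8 6.0
   vertex 4.8 5.1 0.3
   vertex 5.2 2.5 5.6
  endloop
 endfacet
 facet normal -0.548 0.443 -0.710
  outer loop
   vertex 2.0 5.0 2.4
   vertex 4.8 5.1 0.3
   vertex 0.4 1.1 1.2
  endloop
 endfacet
 facet normal -0.711 0.076 0.699
  outer loop
   vertex 2.0 5.0 2.4
   vertex 0.4 1.1 1.2
   vertex 5.2 1.8 6.0
  endloop
 endfacet
 facet normal -0.433 0.447 0.783
  outer loop
   vertex 2.0 5.0 2.4
   vertex 5.2 1.8 6.0
   vertex 5.2 2.5 5.6
  endloop
 endfacet
 facet normal 0.543 -0.701 -0.463
  outer loop
   vertex 4.9 3.0 3.6
   vertex 0.4 1.1 1.2
   vertex 4.8 5.1 0.3
  endloop
 endfacet
 facet normal 0.536 -0.726 -0.430
  outer loop
   vertex 4.9 3.0 3.6
   vertex 5.2 1.8 6.0
   vertex 0.4 1.1 1.2
  endloop
 endfacet
 facet normal 0.766 -0.532 -0.362
  outer loop
   vertex 4.9 3.0 3.6
   vertex 4.8 5.1 0.3
   vertex 5.2 1.8 6.0
  endloop
 endfacet
 facet normal 0.340 0.854 0.393
  outer loop
   vertex 2.8 4.7 2.9
   vertex 5.2 2.5 5.6
   vertex 4.8 5.1 0.3
  endloop
 endfacet
 facet normal -0.201 0.664 0.720
  outer loop
   vertex 2.8 4.7 2.9
   vertex 2.0 5.0 2.4
   vertex 5.2 2.5 5.6
  endloop
 endfacet
 facet normal 0.178 0.943 0.282
  outer loop
   vertex 2.8 4.7 2.9
   vertex 4.8 5.1 0.3
   vertex 2.0 5.0 2.4
  endloop
 endfacet
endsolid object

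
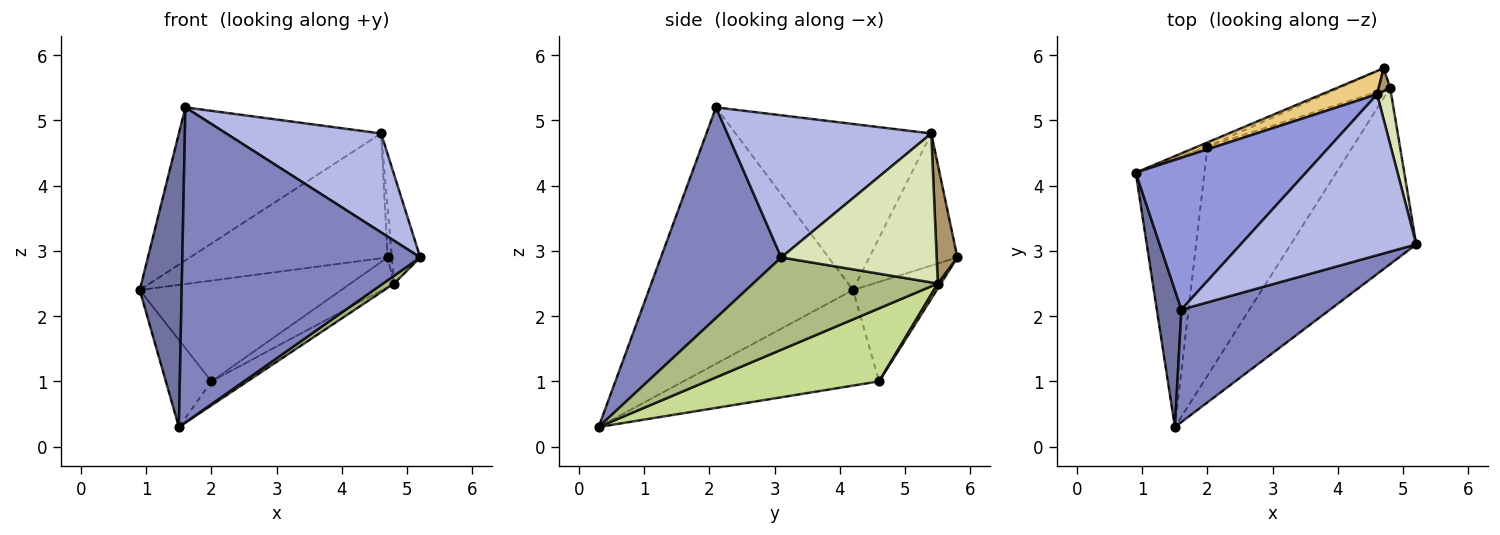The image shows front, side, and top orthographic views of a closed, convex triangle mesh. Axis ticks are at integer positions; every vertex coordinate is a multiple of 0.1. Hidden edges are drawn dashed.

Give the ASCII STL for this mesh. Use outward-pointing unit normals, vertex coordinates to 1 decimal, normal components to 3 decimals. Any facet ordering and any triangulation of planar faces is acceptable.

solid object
 facet normal -0.975 -0.200 0.094
  outer loop
   vertex 1.6 2.1 5.2
   vertex 0.9 4.2 2.4
   vertex 1.5 0.3 0.3
  endloop
 endfacet
 facet normal 0.430 -0.850 0.304
  outer loop
   vertex 1.6 2.1 5.2
   vertex 1.5 0.3 0.3
   vertex 5.2 3.1 2.9
  endloop
 endfacet
 facet normal -0.566 0.585 0.580
  outer loop
   vertex 4.6 5.4 4.8
   vertex 0.9 4.2 2.4
   vertex 1.6 2.1 5.2
  endloop
 endfacet
 facet normal 0.568 -0.431 0.701
  outer loop
   vertex 4.6 5.4 4.8
   vertex 1.6 2.1 5.2
   vertex 5.2 3.1 2.9
  endloop
 endfacet
 facet normal -0.798 0.186 -0.574
  outer loop
   vertex 2.0 4.6 1.0
   vertex 1.5 0.3 0.3
   vertex 0.9 4.2 2.4
  endloop
 endfacet
 facet normal 0.592 -0.035 -0.805
  outer loop
   vertex 4.8 5.5 2.5
   vertex 5.2 3.1 2.9
   vertex 1.5 0.3 0.3
  endloop
 endfacet
 facet normal 0.447 0.093 -0.890
  outer loop
   vertex 4.8 5.5 2.5
   vertex 1.5 0.3 0.3
   vertex 2.0 4.6 1.0
  endloop
 endfacet
 facet normal 0.979 0.179 0.093
  outer loop
   vertex 4.8 5.5 2.5
   vertex 4.6 5.4 4.8
   vertex 5.2 3.1 2.9
  endloop
 endfacet
 facet normal 0.975 0.200 0.094
  outer loop
   vertex 4.7 5.8 2.9
   vertex 4.6 5.4 4.8
   vertex 4.8 5.5 2.5
  endloop
 endfacet
 facet normal 0.057 0.805 -0.590
  outer loop
   vertex 4.7 5.8 2.9
   vertex 4.8 5.5 2.5
   vertex 2.0 4.6 1.0
  endloop
 endfacet
 facet normal -0.401 0.900 0.168
  outer loop
   vertex 4.7 5.8 2.9
   vertex 0.9 4.2 2.4
   vertex 4.6 5.4 4.8
  endloop
 endfacet
 facet normal -0.384 0.923 -0.038
  outer loop
   vertex 4.7 5.8 2.9
   vertex 2.0 4.6 1.0
   vertex 0.9 4.2 2.4
  endloop
 endfacet
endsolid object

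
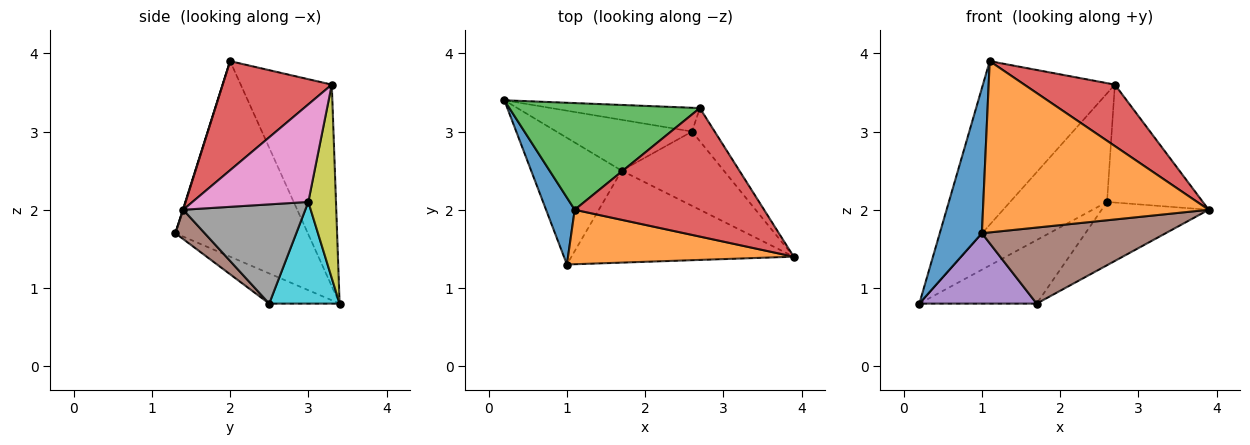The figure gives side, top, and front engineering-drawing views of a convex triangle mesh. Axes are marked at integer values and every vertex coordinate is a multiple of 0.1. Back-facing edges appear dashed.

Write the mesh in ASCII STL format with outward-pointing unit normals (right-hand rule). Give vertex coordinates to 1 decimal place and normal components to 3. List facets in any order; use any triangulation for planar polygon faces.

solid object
 facet normal -0.944 -0.300 0.138
  outer loop
   vertex 1.1 2.0 3.9
   vertex 0.2 3.4 0.8
   vertex 1.0 1.3 1.7
  endloop
 endfacet
 facet normal 0.002 -0.953 0.303
  outer loop
   vertex 1.1 2.0 3.9
   vertex 1.0 1.3 1.7
   vertex 3.9 1.4 2.0
  endloop
 endfacet
 facet normal -0.501 0.725 0.473
  outer loop
   vertex 2.7 3.3 3.6
   vertex 0.2 3.4 0.8
   vertex 1.1 2.0 3.9
  endloop
 endfacet
 facet normal 0.461 -0.383 0.800
  outer loop
   vertex 2.7 3.3 3.6
   vertex 1.1 2.0 3.9
   vertex 3.9 1.4 2.0
  endloop
 endfacet
 facet normal -0.280 -0.466 -0.839
  outer loop
   vertex 1.7 2.5 0.8
   vertex 1.0 1.3 1.7
   vertex 0.2 3.4 0.8
  endloop
 endfacet
 facet normal 0.101 -0.634 -0.767
  outer loop
   vertex 1.7 2.5 0.8
   vertex 3.9 1.4 2.0
   vertex 1.0 1.3 1.7
  endloop
 endfacet
 facet normal 0.759 0.627 -0.176
  outer loop
   vertex 2.6 3.0 2.1
   vertex 2.7 3.3 3.6
   vertex 3.9 1.4 2.0
  endloop
 endfacet
 facet normal 0.595 0.521 -0.612
  outer loop
   vertex 2.6 3.0 2.1
   vertex 3.9 1.4 2.0
   vertex 1.7 2.5 0.8
  endloop
 endfacet
 facet normal 0.268 0.941 -0.206
  outer loop
   vertex 2.6 3.0 2.1
   vertex 0.2 3.4 0.8
   vertex 2.7 3.3 3.6
  endloop
 endfacet
 facet normal 0.424 0.707 -0.566
  outer loop
   vertex 2.6 3.0 2.1
   vertex 1.7 2.5 0.8
   vertex 0.2 3.4 0.8
  endloop
 endfacet
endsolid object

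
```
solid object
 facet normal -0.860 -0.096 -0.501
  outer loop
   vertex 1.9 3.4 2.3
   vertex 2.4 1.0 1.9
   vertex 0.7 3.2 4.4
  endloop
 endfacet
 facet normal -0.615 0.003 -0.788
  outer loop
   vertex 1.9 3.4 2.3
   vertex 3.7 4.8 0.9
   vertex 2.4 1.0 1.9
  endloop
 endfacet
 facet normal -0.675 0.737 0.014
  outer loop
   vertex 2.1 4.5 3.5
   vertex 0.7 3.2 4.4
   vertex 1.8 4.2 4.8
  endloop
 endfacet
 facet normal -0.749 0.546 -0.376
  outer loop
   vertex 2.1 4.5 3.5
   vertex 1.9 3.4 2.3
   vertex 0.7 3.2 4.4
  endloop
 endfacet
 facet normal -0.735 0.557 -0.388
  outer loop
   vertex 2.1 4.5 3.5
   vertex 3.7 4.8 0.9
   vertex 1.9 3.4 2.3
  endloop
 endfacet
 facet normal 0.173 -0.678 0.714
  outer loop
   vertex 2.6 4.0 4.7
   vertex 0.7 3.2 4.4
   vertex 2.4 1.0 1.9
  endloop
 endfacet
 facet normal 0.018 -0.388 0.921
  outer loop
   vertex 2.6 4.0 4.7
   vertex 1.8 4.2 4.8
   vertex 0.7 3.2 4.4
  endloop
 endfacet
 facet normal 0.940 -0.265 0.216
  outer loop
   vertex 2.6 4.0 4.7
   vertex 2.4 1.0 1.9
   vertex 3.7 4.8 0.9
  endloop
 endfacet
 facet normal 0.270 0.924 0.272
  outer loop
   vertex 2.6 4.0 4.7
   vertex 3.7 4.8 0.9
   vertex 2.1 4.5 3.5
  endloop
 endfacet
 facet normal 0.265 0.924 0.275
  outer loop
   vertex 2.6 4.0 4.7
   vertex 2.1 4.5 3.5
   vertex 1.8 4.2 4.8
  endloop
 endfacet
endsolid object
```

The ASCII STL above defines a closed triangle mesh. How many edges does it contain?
15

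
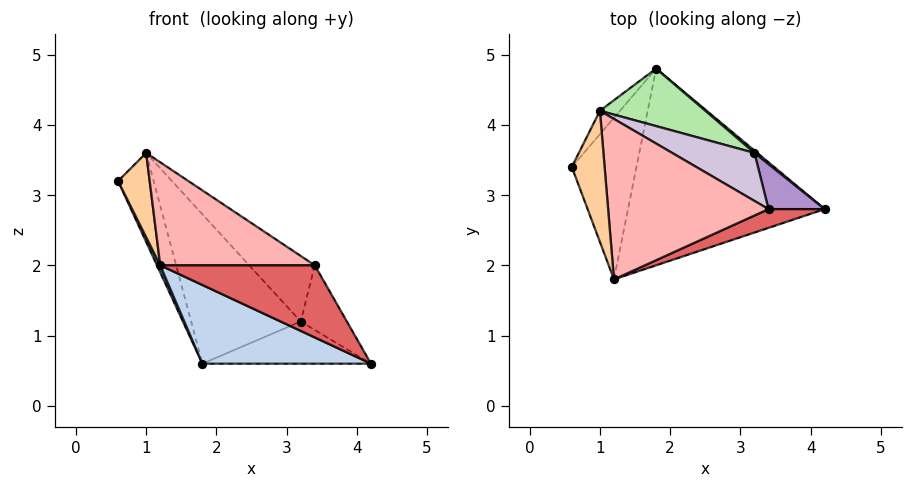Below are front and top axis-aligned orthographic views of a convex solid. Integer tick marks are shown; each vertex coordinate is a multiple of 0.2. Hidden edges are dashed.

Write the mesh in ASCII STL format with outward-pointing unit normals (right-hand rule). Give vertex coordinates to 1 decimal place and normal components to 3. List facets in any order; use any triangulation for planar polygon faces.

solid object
 facet normal -0.904 -0.019 -0.427
  outer loop
   vertex 1.2 1.8 2.0
   vertex 0.6 3.4 3.2
   vertex 1.8 4.8 0.6
  endloop
 endfacet
 facet normal -0.296 -0.355 -0.887
  outer loop
   vertex 1.2 1.8 2.0
   vertex 1.8 4.8 0.6
   vertex 4.2 2.8 0.6
  endloop
 endfacet
 facet normal -0.859 0.495 -0.130
  outer loop
   vertex 1.0 4.2 3.6
   vertex 1.8 4.8 0.6
   vertex 0.6 3.4 3.2
  endloop
 endfacet
 facet normal 0.234 -0.526 0.818
  outer loop
   vertex 1.0 4.2 3.6
   vertex 0.6 3.4 3.2
   vertex 1.2 1.8 2.0
  endloop
 endfacet
 facet normal 0.640 0.768 0.043
  outer loop
   vertex 3.2 3.6 1.2
   vertex 4.2 2.8 0.6
   vertex 1.8 4.8 0.6
  endloop
 endfacet
 facet normal 0.543 0.784 0.302
  outer loop
   vertex 3.2 3.6 1.2
   vertex 1.8 4.8 0.6
   vertex 1.0 4.2 3.6
  endloop
 endfacet
 facet normal 0.403 -0.886 0.230
  outer loop
   vertex 3.4 2.8 2.0
   vertex 1.2 1.8 2.0
   vertex 4.2 2.8 0.6
  endloop
 endfacet
 facet normal 0.239 -0.525 0.817
  outer loop
   vertex 3.4 2.8 2.0
   vertex 1.0 4.2 3.6
   vertex 1.2 1.8 2.0
  endloop
 endfacet
 facet normal 0.707 0.581 0.404
  outer loop
   vertex 3.4 2.8 2.0
   vertex 4.2 2.8 0.6
   vertex 3.2 3.6 1.2
  endloop
 endfacet
 facet normal 0.654 0.610 0.447
  outer loop
   vertex 3.4 2.8 2.0
   vertex 3.2 3.6 1.2
   vertex 1.0 4.2 3.6
  endloop
 endfacet
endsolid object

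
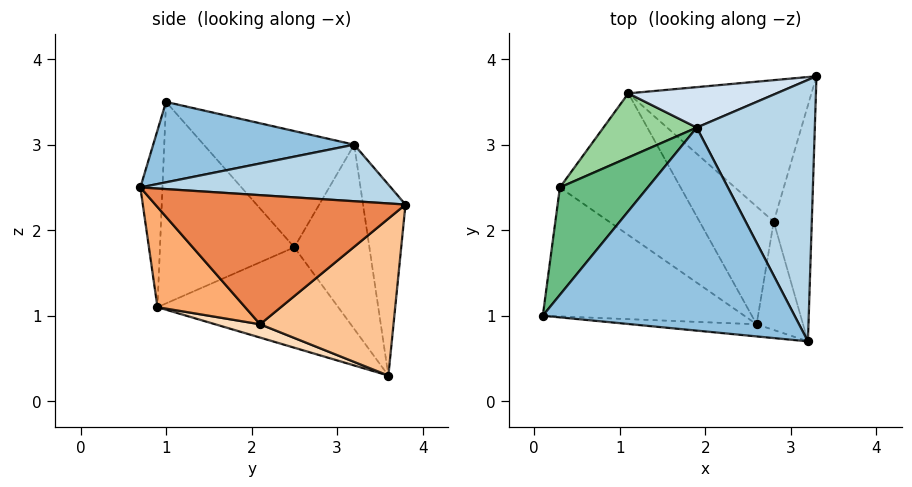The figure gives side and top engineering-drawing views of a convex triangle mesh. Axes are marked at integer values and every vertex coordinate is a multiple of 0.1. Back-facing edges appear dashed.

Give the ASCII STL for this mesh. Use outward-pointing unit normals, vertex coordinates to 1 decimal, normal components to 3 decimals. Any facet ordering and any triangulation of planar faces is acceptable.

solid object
 facet normal -0.124 -0.988 -0.088
  outer loop
   vertex 2.6 0.9 1.1
   vertex 3.2 0.7 2.5
   vertex 0.1 1.0 3.5
  endloop
 endfacet
 facet normal 0.304 -0.032 0.952
  outer loop
   vertex 1.9 3.2 3.0
   vertex 0.1 1.0 3.5
   vertex 3.2 0.7 2.5
  endloop
 endfacet
 facet normal 0.432 0.044 0.901
  outer loop
   vertex 1.9 3.2 3.0
   vertex 3.2 0.7 2.5
   vertex 3.3 3.8 2.3
  endloop
 endfacet
 facet normal -0.288 0.931 0.223
  outer loop
   vertex 1.9 3.2 3.0
   vertex 3.3 3.8 2.3
   vertex 1.1 3.6 0.3
  endloop
 endfacet
 facet normal 0.958 -0.049 -0.282
  outer loop
   vertex 2.8 2.1 0.9
   vertex 3.3 3.8 2.3
   vertex 3.2 0.7 2.5
  endloop
 endfacet
 facet normal 0.886 -0.216 -0.411
  outer loop
   vertex 2.8 2.1 0.9
   vertex 3.2 0.7 2.5
   vertex 2.6 0.9 1.1
  endloop
 endfacet
 facet normal 0.597 0.398 -0.697
  outer loop
   vertex 2.8 2.1 0.9
   vertex 1.1 3.6 0.3
   vertex 3.3 3.8 2.3
  endloop
 endfacet
 facet normal 0.173 -0.190 -0.966
  outer loop
   vertex 2.8 2.1 0.9
   vertex 2.6 0.9 1.1
   vertex 1.1 3.6 0.3
  endloop
 endfacet
 facet normal -0.626 0.620 0.473
  outer loop
   vertex 0.3 2.5 1.8
   vertex 0.1 1.0 3.5
   vertex 1.9 3.2 3.0
  endloop
 endfacet
 facet normal -0.553 0.784 0.280
  outer loop
   vertex 0.3 2.5 1.8
   vertex 1.9 3.2 3.0
   vertex 1.1 3.6 0.3
  endloop
 endfacet
 facet normal -0.577 -0.577 -0.577
  outer loop
   vertex 0.3 2.5 1.8
   vertex 2.6 0.9 1.1
   vertex 0.1 1.0 3.5
  endloop
 endfacet
 facet normal -0.553 -0.504 -0.664
  outer loop
   vertex 0.3 2.5 1.8
   vertex 1.1 3.6 0.3
   vertex 2.6 0.9 1.1
  endloop
 endfacet
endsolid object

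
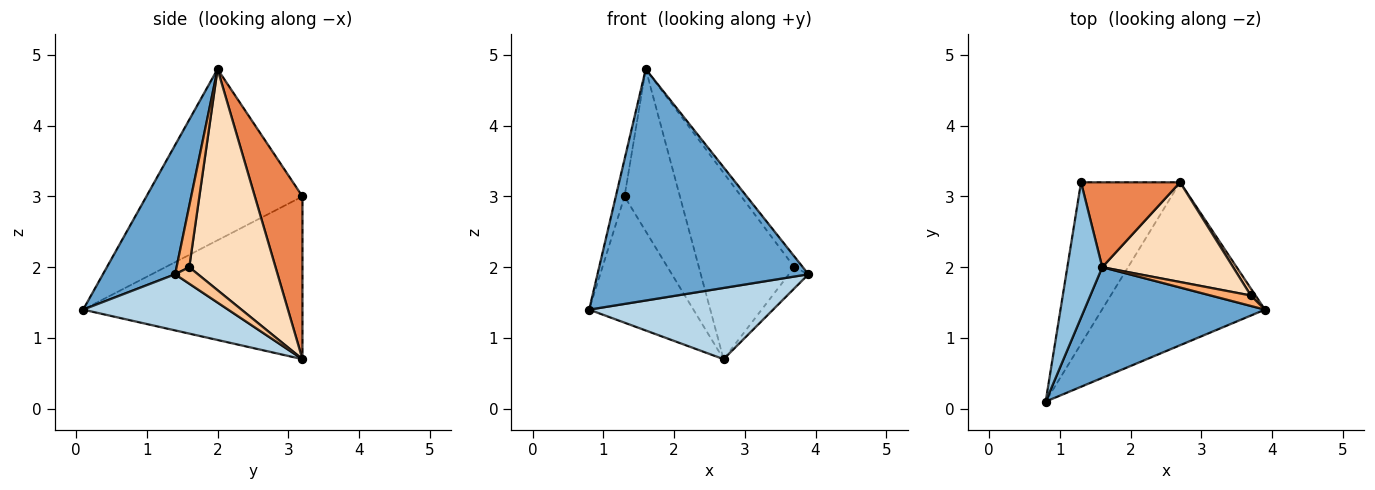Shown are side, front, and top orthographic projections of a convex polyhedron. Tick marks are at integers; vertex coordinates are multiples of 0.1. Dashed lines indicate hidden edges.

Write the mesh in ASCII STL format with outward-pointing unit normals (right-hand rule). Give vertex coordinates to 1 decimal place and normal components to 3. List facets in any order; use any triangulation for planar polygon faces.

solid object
 facet normal 0.295 -0.862 0.412
  outer loop
   vertex 1.6 2.0 4.8
   vertex 0.8 0.1 1.4
   vertex 3.9 1.4 1.9
  endloop
 endfacet
 facet normal -0.978 0.055 0.200
  outer loop
   vertex 1.6 2.0 4.8
   vertex 1.3 3.2 3.0
   vertex 0.8 0.1 1.4
  endloop
 endfacet
 facet normal 0.301 -0.382 -0.874
  outer loop
   vertex 2.7 3.2 0.7
   vertex 3.9 1.4 1.9
   vertex 0.8 0.1 1.4
  endloop
 endfacet
 facet normal -0.791 0.376 -0.482
  outer loop
   vertex 2.7 3.2 0.7
   vertex 0.8 0.1 1.4
   vertex 1.3 3.2 3.0
  endloop
 endfacet
 facet normal 0.606 0.705 0.369
  outer loop
   vertex 2.7 3.2 0.7
   vertex 1.3 3.2 3.0
   vertex 1.6 2.0 4.8
  endloop
 endfacet
 facet normal 0.729 0.491 0.477
  outer loop
   vertex 3.7 1.6 2.0
   vertex 1.6 2.0 4.8
   vertex 3.9 1.4 1.9
  endloop
 endfacet
 facet normal 0.742 0.636 0.212
  outer loop
   vertex 3.7 1.6 2.0
   vertex 3.9 1.4 1.9
   vertex 2.7 3.2 0.7
  endloop
 endfacet
 facet normal 0.623 0.689 0.369
  outer loop
   vertex 3.7 1.6 2.0
   vertex 2.7 3.2 0.7
   vertex 1.6 2.0 4.8
  endloop
 endfacet
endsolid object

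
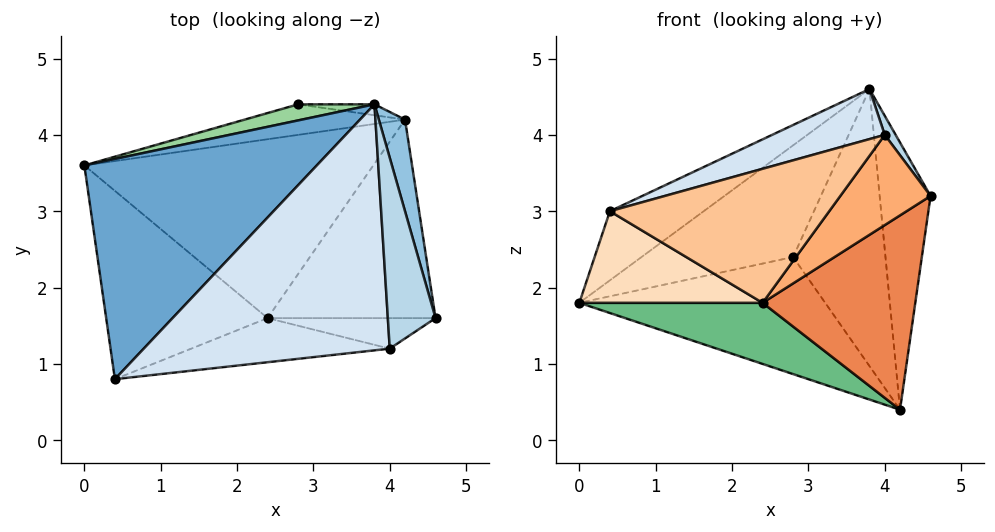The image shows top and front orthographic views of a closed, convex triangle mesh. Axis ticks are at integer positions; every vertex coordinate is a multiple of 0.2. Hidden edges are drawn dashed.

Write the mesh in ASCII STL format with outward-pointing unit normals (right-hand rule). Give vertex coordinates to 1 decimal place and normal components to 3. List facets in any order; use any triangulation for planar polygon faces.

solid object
 facet normal -0.608 0.238 0.757
  outer loop
   vertex 3.8 4.4 4.6
   vertex 0.0 3.6 1.8
   vertex 0.4 0.8 3.0
  endloop
 endfacet
 facet normal 0.968 0.236 0.081
  outer loop
   vertex 4.2 4.2 0.4
   vertex 3.8 4.4 4.6
   vertex 4.6 1.6 3.2
  endloop
 endfacet
 facet normal 0.812 -0.058 0.580
  outer loop
   vertex 4.0 1.2 4.0
   vertex 4.6 1.6 3.2
   vertex 3.8 4.4 4.6
  endloop
 endfacet
 facet normal -0.243 -0.193 0.951
  outer loop
   vertex 4.0 1.2 4.0
   vertex 3.8 4.4 4.6
   vertex 0.4 0.8 3.0
  endloop
 endfacet
 facet normal 0.414 -0.637 -0.650
  outer loop
   vertex 2.4 1.6 1.8
   vertex 4.2 4.2 0.4
   vertex 4.6 1.6 3.2
  endloop
 endfacet
 facet normal 0.200 -0.928 -0.314
  outer loop
   vertex 2.4 1.6 1.8
   vertex 4.6 1.6 3.2
   vertex 4.0 1.2 4.0
  endloop
 endfacet
 facet normal 0.189 -0.933 -0.307
  outer loop
   vertex 2.4 1.6 1.8
   vertex 4.0 1.2 4.0
   vertex 0.4 0.8 3.0
  endloop
 endfacet
 facet normal -0.343 -0.411 -0.845
  outer loop
   vertex 2.4 1.6 1.8
   vertex 0.4 0.8 3.0
   vertex 0.0 3.6 1.8
  endloop
 endfacet
 facet normal -0.260 -0.312 -0.914
  outer loop
   vertex 2.4 1.6 1.8
   vertex 0.0 3.6 1.8
   vertex 4.2 4.2 0.4
  endloop
 endfacet
 facet normal -0.299 0.945 0.136
  outer loop
   vertex 2.8 4.4 2.4
   vertex 0.0 3.6 1.8
   vertex 3.8 4.4 4.6
  endloop
 endfacet
 facet normal -0.217 0.945 -0.246
  outer loop
   vertex 2.8 4.4 2.4
   vertex 4.2 4.2 0.4
   vertex 0.0 3.6 1.8
  endloop
 endfacet
 facet normal 0.086 0.996 -0.039
  outer loop
   vertex 2.8 4.4 2.4
   vertex 3.8 4.4 4.6
   vertex 4.2 4.2 0.4
  endloop
 endfacet
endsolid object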